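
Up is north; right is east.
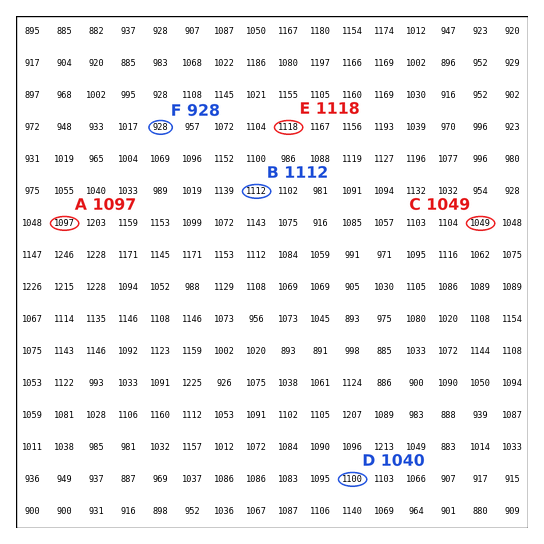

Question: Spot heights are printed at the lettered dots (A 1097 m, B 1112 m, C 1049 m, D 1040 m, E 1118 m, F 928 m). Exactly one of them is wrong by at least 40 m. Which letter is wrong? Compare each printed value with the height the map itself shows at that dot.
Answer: D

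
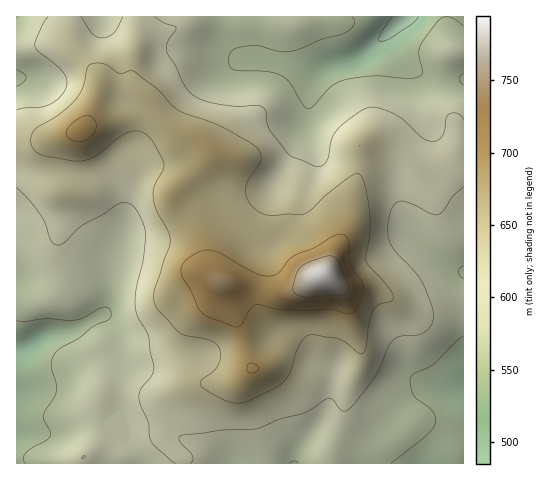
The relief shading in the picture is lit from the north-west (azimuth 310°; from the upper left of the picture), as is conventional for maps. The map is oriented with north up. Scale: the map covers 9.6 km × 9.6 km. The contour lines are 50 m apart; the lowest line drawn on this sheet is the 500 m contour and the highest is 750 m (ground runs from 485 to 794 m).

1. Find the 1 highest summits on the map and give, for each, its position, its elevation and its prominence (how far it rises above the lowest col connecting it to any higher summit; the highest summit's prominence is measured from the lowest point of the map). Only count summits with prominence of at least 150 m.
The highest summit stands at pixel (322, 276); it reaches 794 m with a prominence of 309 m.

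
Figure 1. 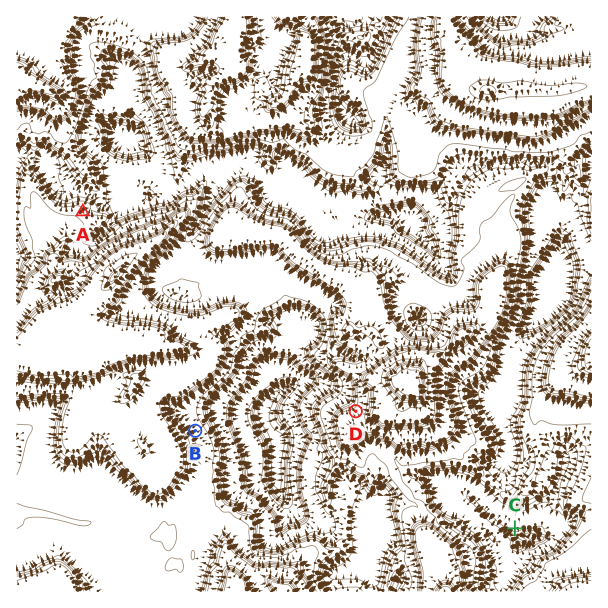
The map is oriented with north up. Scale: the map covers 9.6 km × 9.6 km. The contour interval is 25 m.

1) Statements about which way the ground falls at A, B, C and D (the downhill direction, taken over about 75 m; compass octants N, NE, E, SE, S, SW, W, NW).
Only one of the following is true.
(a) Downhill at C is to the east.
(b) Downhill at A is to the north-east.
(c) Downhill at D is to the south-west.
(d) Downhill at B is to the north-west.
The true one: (b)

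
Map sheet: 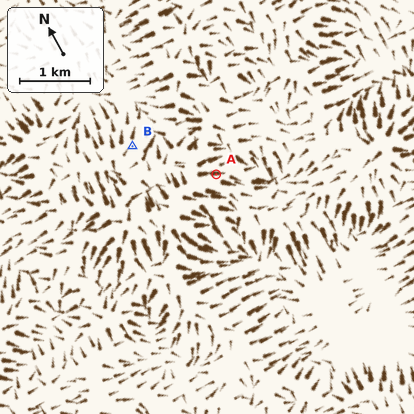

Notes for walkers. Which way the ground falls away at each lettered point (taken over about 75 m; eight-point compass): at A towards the SE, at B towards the NE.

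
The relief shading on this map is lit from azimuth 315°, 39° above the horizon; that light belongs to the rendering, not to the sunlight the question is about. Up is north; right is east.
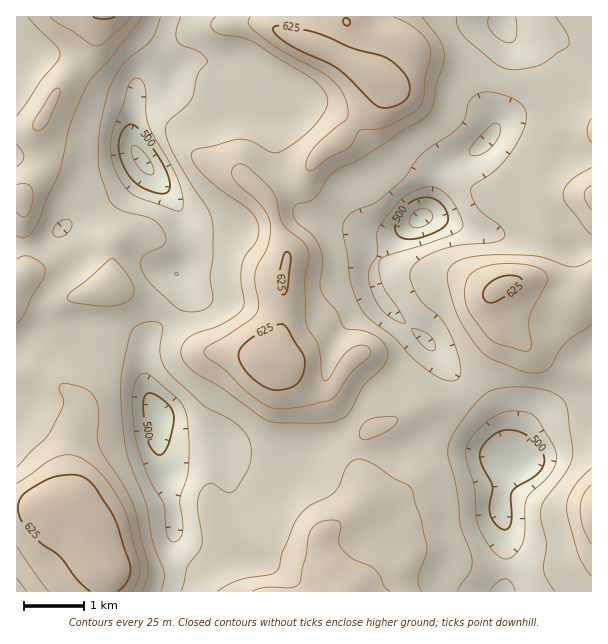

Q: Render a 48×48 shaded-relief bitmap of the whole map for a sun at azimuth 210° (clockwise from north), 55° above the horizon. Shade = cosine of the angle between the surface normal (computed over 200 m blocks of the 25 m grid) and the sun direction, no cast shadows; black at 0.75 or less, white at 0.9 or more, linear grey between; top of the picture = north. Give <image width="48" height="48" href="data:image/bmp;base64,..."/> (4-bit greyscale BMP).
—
<image width="48" height="48" href="data:image/bmp;base64,Qk32BAAAAAAAAHYAAAAoAAAAMAAAADAAAAABAAQAAAAAAIAEAAATCwAAEwsAABAAAAAAAAAAAAAAABEREQAiIiIAMzMzAERERABVVVUAZmZmAHd3dwCIiIgAmZmZAKqqqgC7u7sAzMzMAN3d3QDu7u4A////ALupqql1VWd2ZUISRndlRVVVVnd3iZiImrqZqphkNGd2ZUM0Z3dlRVVVZ3dmeIiIm7qqqYZSAkZ3dmZ3eHdVRVVmZ3ZVV3iIq6qqmHYwAjVnd3iHeIdlVWZmZmVDRniJq7qpmHUwAkaIh3d3eHdmZmZmVlQiRomJu6qZh2QgE1eZh3dnd2Vmd3ZmVVQjWJmau5mIdlMQE1iYdmZndlRWd3ZmZlQ0eZmJqnd2ZUIAI1iYZmd3ZlVWZmZmZlQ1eId4iERVRCEBEkeHZnd3dmZmZlVmVVQ1ZlRndkREMhACEliHZnd3d3d3ZUVVVVMkVERWZVVEMhEiE3iHZnd3d3d3ZUVVVUI0Vmd4dmVUQyNCFHiYd3h3d3d3ZmZmZlRWeJqph2ZlVFVCJXiYd4iIiIiHd3h3dmZ4iry6h3Z2ZmVCJXmYiZmqqqqYd3d4h3eJq7uph3d3ZmVCNoqpmqvMu7qYdmd4h3eJqqqYh4iIdmVCSLy6qs3cupmHdmZ3ZmeImqqYh4mIdlREa926vN3KqYd3d3ZmVWd4mqupiIiHZUVVjNy7vNyph2Z3d3ZlRGeJq7upiHdlVVZmm7u7u7qYdlVniHZTNHiau7qHd3ZmVmZniZqqmZh3ZUVmd1QyN5m8y6h3dnZmZndniIh2ZmZmUzRVQxETaavMuXZnd4d3d3d3iHZTNEVVUzVUIAA3q7zLl2VoiIeIiIiIiHZERERmVEVUIAN6u7y6h2Z4mXeImqqZh2VVZmeIZUREMkeqqru5h3eIiGd4iZmXZURXeJqodUREM3mpmqqYiHd3Z2d2ZndkMzR4iJqYZERURYmYmZh2Z2ZmVlVlVWZCNFeIiJmIZUVVRoiIiHZDMiM0RURFZnZUV4mYiId3dURVVnZVZVMgAAAjRWVFZ4dmeIiIh3Z4YyJFVmQhIiIREiRWZ4dWd3ZVZ2Znh3eIMANWZlMQASNFZnd3iZdnd2VFVURoiImnITVmd2QzRXiYiId3m4Znd2ZUMiWJmay3NXd3iHZ4mruYiHd5q2Vnd3ZCACeqq8ylWId3iIib3cqHd3eJqkVnd3UgAGrLvMpjaId3d3ibzKh3d3d4dzVmd2QAFb3LupY0aIiIiHeJmXZmd3d2VVZmZ2MBW+65h2Q1eIiZmId3d2VVZ3dmZYh2ZlIUrvyGVUNGZ3iZmIh3d3ZVZ3d3eKmHZlM438hlRDNFZlZ3iZmIiId3Z3d3iZmGZlRa3JZVVURVVlVmiqqZiHd4iHd3iHd2ZmVpuXZmZmZmZmZnmqqph3d4mYd3d3Z3ZmZol2Z3d3d3d3iJqpmXZmd5qYd3dnZmZmZnh3d3d3d3eJq7qYh1RWeJmHd3dnZlZndniIiHd3d3ir3cqHZURmd3d3d3dnZlZ4d4mIiHd3eJze7KdlVVVWd2VWZmZnd3eJiImImIiIm9/9uGVVVmVFZlRFZ2d4mqqqiIiIiZqqzv64ZVZmZkIkVDNXd3d5u7qqmId3iJqr3bhURnZVUxAkVDV4iHeKzLqqqXZneJmrunMzV3ZEMgE1VEaIiIiA=="/>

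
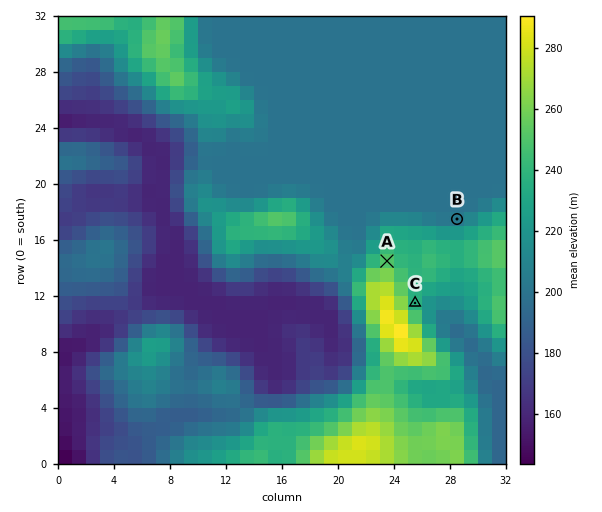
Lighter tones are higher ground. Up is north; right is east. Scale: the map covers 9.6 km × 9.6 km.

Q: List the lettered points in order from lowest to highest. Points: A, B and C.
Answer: B C A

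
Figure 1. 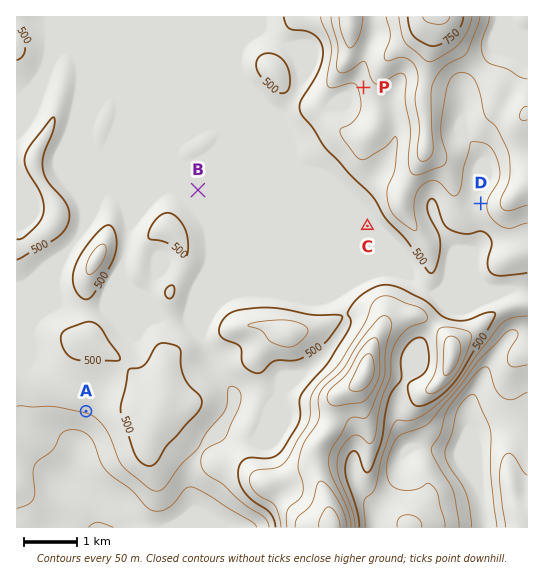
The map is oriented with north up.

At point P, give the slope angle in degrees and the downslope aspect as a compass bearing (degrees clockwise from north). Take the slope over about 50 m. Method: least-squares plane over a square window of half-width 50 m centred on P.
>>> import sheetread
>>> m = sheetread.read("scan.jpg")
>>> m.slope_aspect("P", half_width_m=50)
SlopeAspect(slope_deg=10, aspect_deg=253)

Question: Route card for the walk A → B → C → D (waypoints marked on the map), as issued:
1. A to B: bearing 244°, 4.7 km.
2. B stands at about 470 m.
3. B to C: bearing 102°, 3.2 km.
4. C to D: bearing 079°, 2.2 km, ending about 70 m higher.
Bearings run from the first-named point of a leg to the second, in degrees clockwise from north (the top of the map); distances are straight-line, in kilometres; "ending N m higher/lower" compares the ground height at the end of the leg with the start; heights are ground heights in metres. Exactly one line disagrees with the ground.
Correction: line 1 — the bearing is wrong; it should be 027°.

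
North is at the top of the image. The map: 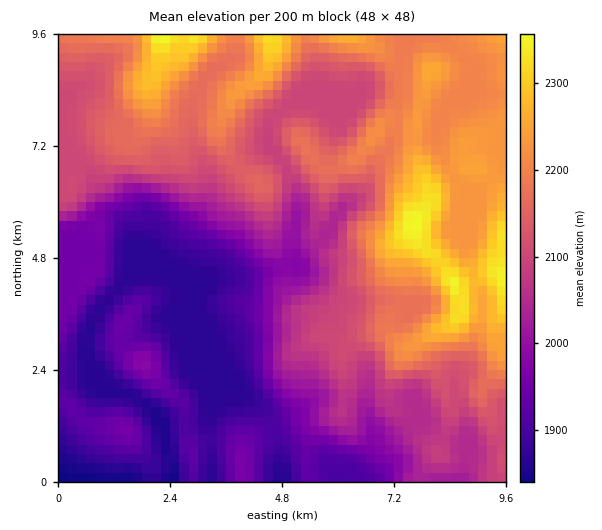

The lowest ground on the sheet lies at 1840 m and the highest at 2370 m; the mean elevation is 2080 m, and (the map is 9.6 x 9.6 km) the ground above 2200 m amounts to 21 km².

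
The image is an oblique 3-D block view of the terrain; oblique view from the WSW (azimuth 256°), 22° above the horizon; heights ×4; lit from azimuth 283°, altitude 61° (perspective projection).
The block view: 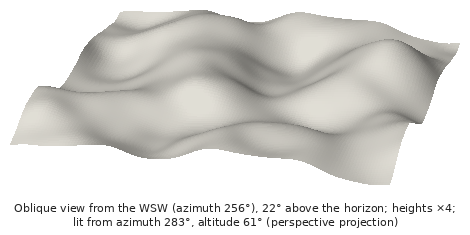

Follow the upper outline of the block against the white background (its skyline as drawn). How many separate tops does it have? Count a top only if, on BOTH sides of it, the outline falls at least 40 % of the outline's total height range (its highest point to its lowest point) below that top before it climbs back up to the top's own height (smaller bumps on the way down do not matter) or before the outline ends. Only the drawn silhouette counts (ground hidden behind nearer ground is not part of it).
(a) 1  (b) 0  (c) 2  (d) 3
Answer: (b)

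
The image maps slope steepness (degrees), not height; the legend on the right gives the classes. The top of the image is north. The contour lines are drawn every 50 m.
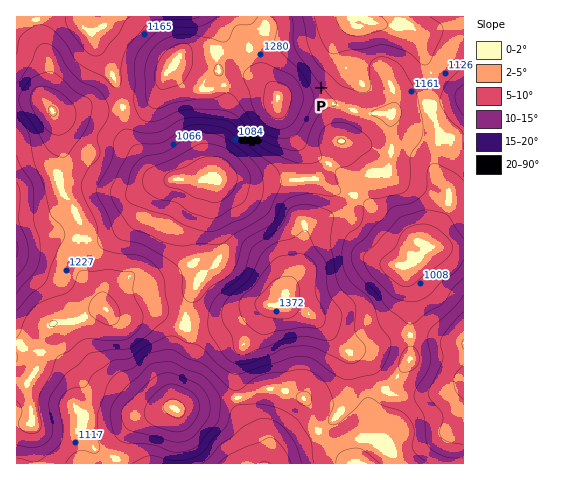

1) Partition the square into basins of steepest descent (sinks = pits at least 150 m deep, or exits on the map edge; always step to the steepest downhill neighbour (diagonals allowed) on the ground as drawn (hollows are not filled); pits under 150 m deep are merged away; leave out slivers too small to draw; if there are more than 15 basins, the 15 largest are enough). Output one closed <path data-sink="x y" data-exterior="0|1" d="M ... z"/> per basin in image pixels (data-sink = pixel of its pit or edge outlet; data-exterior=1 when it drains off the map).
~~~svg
<path data-sink="175 409" data-exterior="0" d="M286 305l-24 0-21 11-26 7-34 0-24-12-9 0-17 6-13 0-13-8-3 0-26 13-24 2-18 19-5 2-13 1 0 117 448 0-1-76-14 6-30 3-28-2-11-10-10-23-6-5-14-4-7-5-32-32z"/><path data-sink="204 180" data-exterior="0" d="M171 70l-6 4-8 21-7 5-38 9-28-1-13 4-18 0 6 18 5 28-5 15 0 10 21 40-1 32 3 18 18 24 6 12 12 8 13 0 17-6 9 0 24 12 34 0 26-7 21-11 16 0 6-5 5-15 11-19 5-38 7-6 32-11 6-5 9-21 9-10 3-3 17-1 4-18 0-38-3-2-28 0-41-13-42-2-5-9-9-8-13-3-10 1-30 11-17-2-8-3z"/><path data-sink="430 246" data-exterior="0" d="M463 99l-63 10-8 6 0 38-4 18-17 1-3 3-9 10-9 21-6 5-32 11-7 6-5 38-11 19-5 15-6 5 8 0 25 10 32 32 7 5 14 4 6 5 10 23 9 9 6 2 24 1 23-2 22-8z"/><path data-sink="17 249" data-exterior="1" d="M40 100l-24 1 1 244 12 0 5-2 20-20 22-1 19-11 11-3-25-38-2-15 1-32-21-40 0-10 5-11-5-32-7-20z"/>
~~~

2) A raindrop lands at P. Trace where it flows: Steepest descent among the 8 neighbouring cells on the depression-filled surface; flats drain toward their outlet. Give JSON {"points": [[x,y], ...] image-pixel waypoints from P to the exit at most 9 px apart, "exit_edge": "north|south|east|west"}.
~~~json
{"points": [[321, 88], [330, 78], [340, 69], [339, 60], [337, 50], [337, 41], [347, 32], [350, 22], [353, 17]], "exit_edge": "north"}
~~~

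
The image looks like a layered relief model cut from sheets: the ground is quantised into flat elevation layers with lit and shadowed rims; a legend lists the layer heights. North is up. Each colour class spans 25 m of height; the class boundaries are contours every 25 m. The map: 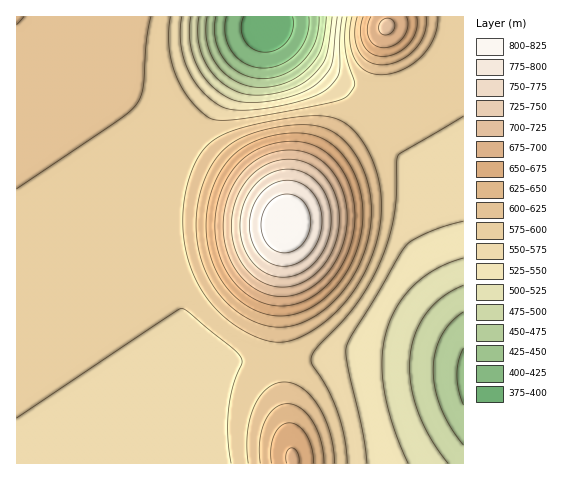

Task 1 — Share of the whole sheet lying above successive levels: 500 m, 92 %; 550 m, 82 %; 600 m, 31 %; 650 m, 13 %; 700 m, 7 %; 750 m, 4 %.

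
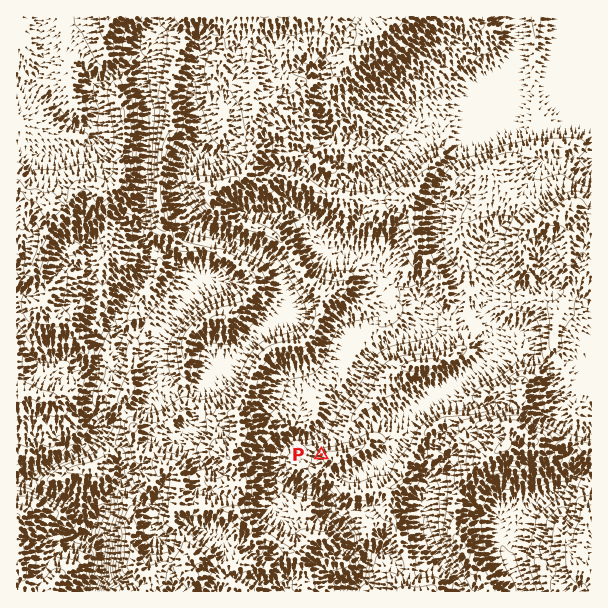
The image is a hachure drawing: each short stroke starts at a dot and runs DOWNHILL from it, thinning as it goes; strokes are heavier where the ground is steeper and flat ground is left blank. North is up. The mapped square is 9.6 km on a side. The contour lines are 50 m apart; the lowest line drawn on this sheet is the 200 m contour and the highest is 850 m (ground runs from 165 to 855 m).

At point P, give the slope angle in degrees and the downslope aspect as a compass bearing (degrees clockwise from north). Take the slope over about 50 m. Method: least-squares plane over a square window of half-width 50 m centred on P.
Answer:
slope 20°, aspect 293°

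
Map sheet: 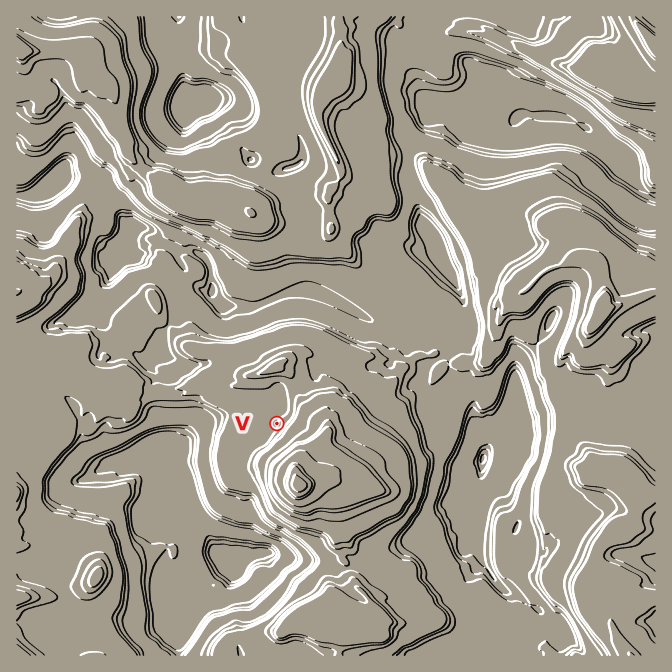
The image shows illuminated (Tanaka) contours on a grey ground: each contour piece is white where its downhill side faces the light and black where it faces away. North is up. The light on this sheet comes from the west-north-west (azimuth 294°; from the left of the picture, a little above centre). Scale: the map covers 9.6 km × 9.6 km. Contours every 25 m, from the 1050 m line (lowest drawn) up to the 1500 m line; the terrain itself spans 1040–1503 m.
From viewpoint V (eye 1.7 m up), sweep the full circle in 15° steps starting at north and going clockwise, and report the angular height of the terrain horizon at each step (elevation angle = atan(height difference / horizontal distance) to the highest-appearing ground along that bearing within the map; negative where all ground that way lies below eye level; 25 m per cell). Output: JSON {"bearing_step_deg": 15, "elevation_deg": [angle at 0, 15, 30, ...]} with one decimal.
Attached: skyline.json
{"bearing_step_deg": 15, "elevation_deg": [4.2, 2.5, 1.8, 4.6, 8.5, 11.2, 13.9, 16.2, 17.5, 17.0, 16.8, 15.6, 13.1, 8.7, 3.3, -0.0, -0.0, 1.0, -0.1, -0.0, 1.0, 0.1, 2.4, 4.0]}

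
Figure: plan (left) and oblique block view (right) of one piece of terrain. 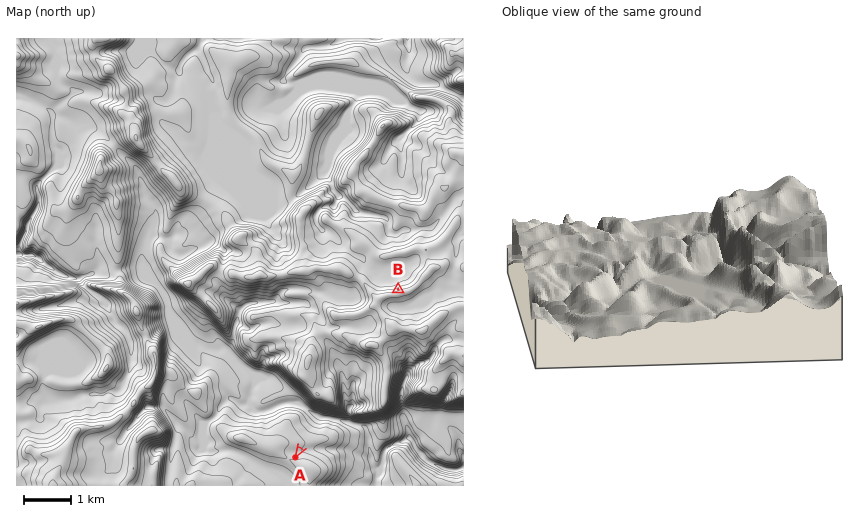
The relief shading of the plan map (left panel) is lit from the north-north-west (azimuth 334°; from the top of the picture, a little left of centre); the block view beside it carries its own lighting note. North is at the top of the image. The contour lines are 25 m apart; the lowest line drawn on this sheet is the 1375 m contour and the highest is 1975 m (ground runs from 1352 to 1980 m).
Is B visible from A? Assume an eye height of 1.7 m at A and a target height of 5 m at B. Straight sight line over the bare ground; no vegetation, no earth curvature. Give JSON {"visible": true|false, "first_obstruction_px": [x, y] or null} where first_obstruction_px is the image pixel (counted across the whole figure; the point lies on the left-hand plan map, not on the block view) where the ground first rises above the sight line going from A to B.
{"visible": false, "first_obstruction_px": [326, 407]}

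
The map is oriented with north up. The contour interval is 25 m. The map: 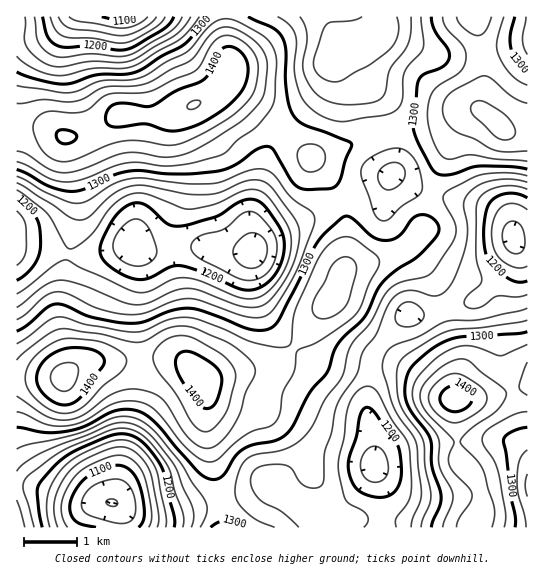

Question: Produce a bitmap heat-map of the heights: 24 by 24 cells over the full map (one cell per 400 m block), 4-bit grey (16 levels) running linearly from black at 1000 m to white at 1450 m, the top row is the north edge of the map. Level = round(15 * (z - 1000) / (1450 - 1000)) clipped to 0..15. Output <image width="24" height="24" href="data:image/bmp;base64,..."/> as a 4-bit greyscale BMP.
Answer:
<image width="24" height="24" href="data:image/bmp;base64,Qk2WAQAAAAAAAHYAAAAoAAAAGAAAABgAAAABAAQAAAAAACABAAATCwAAEwsAABAAAAAAAAAAAAAAABEREQAiIiIAMzMzAERERABVVVUAZmZmAHd3dwCIiIgAmZmZAKqqqgC7u7sAzMzMAN3d3QDu7u4A////AIZDI1eaqZiId4q8unZCI1eZmIiHd4m8uYdTM2iqmIiHZoq8uZh1VXm7qZmHZorLuaqpd5vMu6mXZ4vLqrzcqrzdy7qYeKzdy87tzM3ty7qYeLzdzM7u3M3ty7upiavMu73dzM3cu7upiJq7u6u7qry7qqu7mIiZmZqpmJmpiKvMqIiHiHiIh3iHZorMupmId2eHZmZmVXq8uqmYZmeHZWZmVXmrqqqYZWeIdmd2ZnmqqaqYZXmZh4iId5qqmZmYdqu7qaqqmauqmJqpmczcy8y7qqu6mZq7u83d3d3cuqqqqqvM3MzN3d7ty6qZmavM3Lu7zN3u3KmIiavMy6mZmrze7Kh3iJq7uod3d4q93Kh3d5qruoZVRGiruqiHd4q8ug=="/>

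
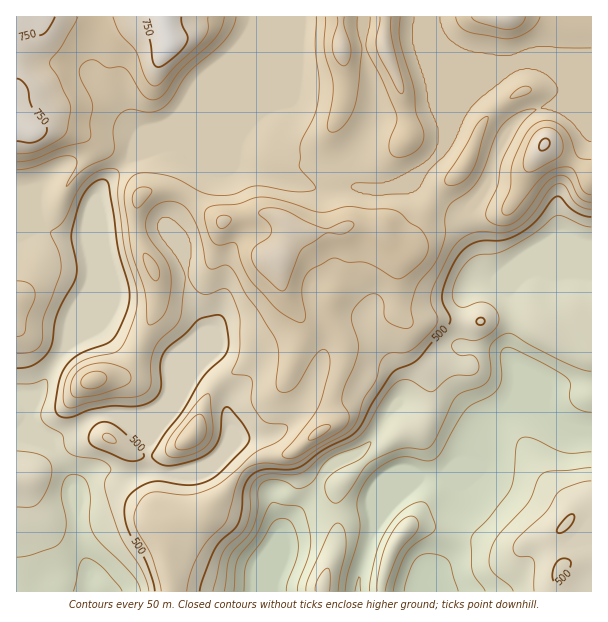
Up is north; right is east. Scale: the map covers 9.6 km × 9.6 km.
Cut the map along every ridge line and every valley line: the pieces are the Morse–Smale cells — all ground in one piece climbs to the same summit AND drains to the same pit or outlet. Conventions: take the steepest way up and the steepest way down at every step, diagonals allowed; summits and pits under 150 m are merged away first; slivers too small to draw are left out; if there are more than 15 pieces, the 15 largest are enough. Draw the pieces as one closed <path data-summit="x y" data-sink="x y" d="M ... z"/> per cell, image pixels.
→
<path data-summit="545 144" data-sink="273 591" d="M591 16l-334 0-3 11-13 21-53 53-4 9-14 14-11 6-32 32 12 21 2 11 17-6 18 2 15 8 31 24 39-10 18 5 11 11-4 15-8 14 2 22 8 21 8 8 9 2 25-11-4 10 2 9 16 27 0 15-12 35-1 30-43 29-28 3-18 11 30 27 2 14 8 23 4-7 26-27 14-28 9-7 19-7 9-6 10-10 15-26 10-11 7 0 33 9 20 9 14 11 4 9-1 20-4 3-24 11 12-1 18-8 4-4 3-13 0-24-18-26-8-19 0-14 5-18-1-36 1-15 5-9 11-6 18 0 10-5 14 0 13-6 9 0 12 5 12-4 25 1z"/><path data-summit="545 144" data-sink="87 591" d="M126 163l-23 22-6 10-9 30 0 20 4 15 0 24-24 60-36 57-2 9 0 13 2 6 16 16 3-5 21-8 24-17 14-1 9 2 22 0 11-2 14-12 4-12 18-17 9-5 26 24 5 10 0 15 4 17-9 18 1 2 3 0 16 14 17-11 22-1 15-6 15-14 18-10 2-4 0-27 12-35 0-15-16-27-2-9 3-11-11 8-19 4-11-10-5-9-5-21 0-13 8-14 4-15-11-11-15-5-42 10-31-24-15-8-18-2-17 6-2-11z"/><path data-summit="164 17" data-sink="87 591" d="M59 127l-11 0-12 5-20-3 0 462 155 1 1-8-10-51 6-7 9-4 17-2 7-3 9-11 13-12 19-26-9-10-10-5 9-19-4-17 0-15-5-10-26-24-9 5-18 17-4 12-14 12-11 2-22 0-9-2-14 1-24 17-21 8-3 5-16-16-2-6 0-13 2-9 36-57 24-60 0-24-4-15 0-20 9-30 6-10 23-21-9-8-19-10-15-12z"/><path data-summit="560 570" data-sink="273 591" d="M516 406l-9 2-15 14-6 13-2 18-4 11-25 11-35 1-36 36-10 13-7 23-9 33 1 11 233-1 0-159-23-4-15-8-9-10z"/><path data-summit="164 17" data-sink="273 591" d="M405 403l-7 0-6 5-19 32-10 10-9 6-19 7-9 7-14 28-26 27-4 7-8-23-2-14-30-26-19 25-13 12-9 11-7 3-17 2-9 4-6 7 0 4 4 11 6 43 185 1 1-11 9-33 7-23 10-13 36-36 17 0 13-2 21-10 5-8-1-19-13-13-24-12z"/><path data-summit="164 17" data-sink="273 591" d="M255 16l-238 0-1 112 13 4 7 0 12-5 18 1 17 6 15 12 15 6 13 11 33-33 11-6 14-14 4-9 53-53 13-21z"/><path data-summit="164 17" data-sink="273 591" d="M543 271l-9 0-13 6-14 0-10 5-18 0-8 2-8 13 0 51-3 8-2 24 8 19 18 26 1 17 7-20 18-16 30 3 29 19 13 4 10-1 0-156-25-3-12 4z"/>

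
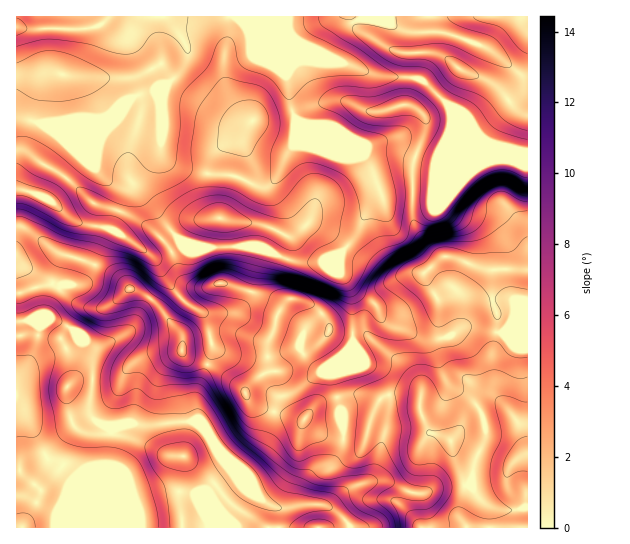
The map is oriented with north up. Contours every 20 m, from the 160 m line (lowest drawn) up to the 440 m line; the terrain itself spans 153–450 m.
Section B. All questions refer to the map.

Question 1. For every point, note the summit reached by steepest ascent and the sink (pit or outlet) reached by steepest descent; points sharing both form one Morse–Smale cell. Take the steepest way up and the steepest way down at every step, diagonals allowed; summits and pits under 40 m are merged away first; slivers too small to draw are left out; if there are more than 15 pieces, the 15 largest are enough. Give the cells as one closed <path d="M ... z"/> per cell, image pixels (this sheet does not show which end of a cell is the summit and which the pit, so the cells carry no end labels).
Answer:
<path d="M235 16l-218 0-1 210 9 2 29 23 13 4-6 3-8 23 0 2 6 5 2-3 5-1 15 0 6-5 8-13 15-37 24 14 22 18 19 30 14 14 10 6 6 6 7 26 0 10-4 12 10 4 23 18 7 12 7 6 44 15 6-1 4 6 14 10 23 4 19 0 10-30 7-12 15-4 22 4 1 14 8 19 3 3 8 2 12 6 5 22 9 20 0 8-5 16 0 11 5 8 2 2 60 0 1-375-10-1-32-9-67-64-40-3-13-4-17-8-18-4-84-35z"/><path d="M22 227l-6 0 1 301 314 0 15-7 15-17 8-4 24 0 5 3 23 25 46-1-7-9 0-11 5-16 0-8-9-20-5-22-12-6-8-2-3-3-8-19 0-13-3-2-20-3-15 4-7 12-10 30-32-2-15-5-11-8-2-5-6 1-44-15-7-6-7-12-23-18-11-4-11 29 1 25-3 2-28 2-11 2-30-1-14 7-17-11-5-9 3-20-1-42-22-22-16-8-18 0 12-5 12-25-6-6 6-20 3-6 5-2-13-4z"/><path d="M165 87l-32 10-11 14-19 8-60 4 51 44 11 12 10 6 20 4 46 52 21 7 53-1 38 14 32 0 14-6 8-8 12-16 6-17 16-16 0-5-6-18-13-20-40-16-15-14-10-5-4 26-6 8-8 20-12 13-9 0-28-12-33-3-27-9-9-12 0-16 3-9-1-32z"/><path d="M527 16l-291 1 11 8 84 35 18 4 17 8 13 4 40 3 67 64 32 9 9 0z"/><path d="M59 288l-7 11-5 15-12 5 18 0 16 8 22 22 1 42-3 20 5 9 17 11 14-7 30 1 11-2 28-2 3-2-1-25 12-29-15-5-10-7-2-19-28-34-19-11-5 0-14 12-12 7-14 0-15-7z"/><path d="M111 229l-7 12-9 25-8 13-12 6-14 0-1 4 14 12 15 7 14 0 12-7 14-12 5 0 13 7 13 11 21 27 2 19 10 7 14 4 5-11 0-10-7-26-6-6-10-6-14-14-19-30-7-8z"/><path d="M393 500l-28 1-19 20-14 6 87 1 1-2-5-7-17-16z"/>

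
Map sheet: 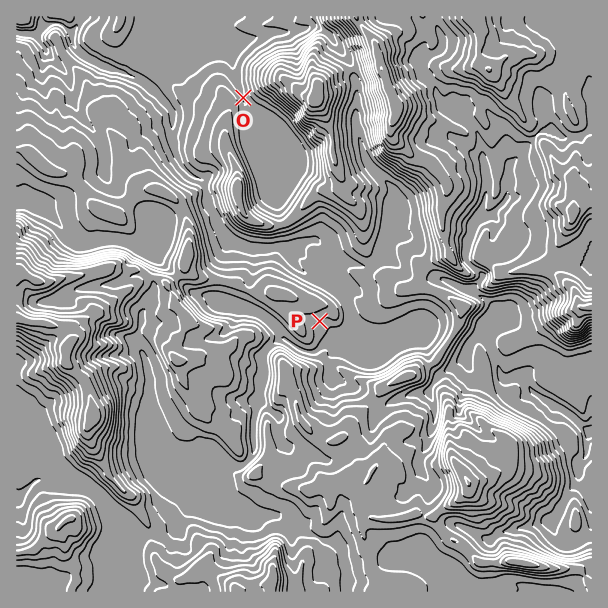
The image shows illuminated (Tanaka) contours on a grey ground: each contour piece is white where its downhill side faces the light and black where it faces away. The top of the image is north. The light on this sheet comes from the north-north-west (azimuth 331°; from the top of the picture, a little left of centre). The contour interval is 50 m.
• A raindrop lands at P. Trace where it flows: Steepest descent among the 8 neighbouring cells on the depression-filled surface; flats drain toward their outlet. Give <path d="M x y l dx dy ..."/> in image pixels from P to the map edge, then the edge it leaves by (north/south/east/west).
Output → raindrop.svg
<path d="M320 321l12 12 7 0 9-9 0-9-1-1 0-6-5-9-10-11-30-16-12-12 0-3-2 0-9-9-9 0-1 1-6 0-2-1-16 0-3-2-20-19-4-11-6-6-2-3 0-3-1-1 0-8-3-3-2-10-7-5-3 0-5-4-1 0-5-5 0-1-4-6 0-3-3-5-2-9-1-1 0-30-2-3-6-6 0-2-16-16-2 0-4-5-9-4-3 0-8-5-3 0-1-1-9-2-5-3-3 0-21-12-6-6-1-3 0-9-11-10-3-2-6-1-1 1-8 2-7 7-21 0"/>
exit: west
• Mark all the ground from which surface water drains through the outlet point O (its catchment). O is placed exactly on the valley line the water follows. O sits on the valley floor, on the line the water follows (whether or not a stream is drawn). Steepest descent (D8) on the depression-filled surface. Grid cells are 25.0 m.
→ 3.337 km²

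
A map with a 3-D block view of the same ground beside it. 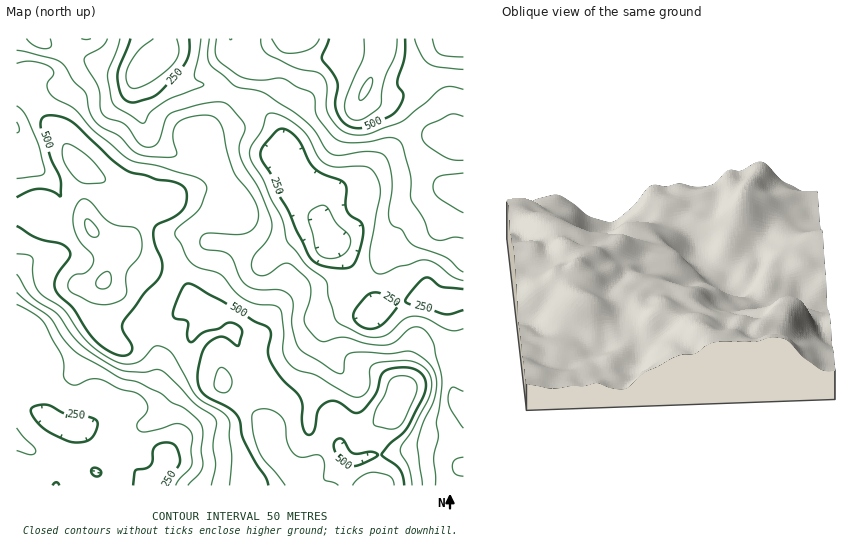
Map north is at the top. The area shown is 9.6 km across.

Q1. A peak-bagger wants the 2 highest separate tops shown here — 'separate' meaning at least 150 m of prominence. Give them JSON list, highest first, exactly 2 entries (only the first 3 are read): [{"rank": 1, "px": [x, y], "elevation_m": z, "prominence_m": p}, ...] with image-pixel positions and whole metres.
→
[{"rank": 1, "px": [104, 281], "elevation_m": 614, "prominence_m": 456}, {"rank": 2, "px": [367, 88], "elevation_m": 606, "prominence_m": 271}]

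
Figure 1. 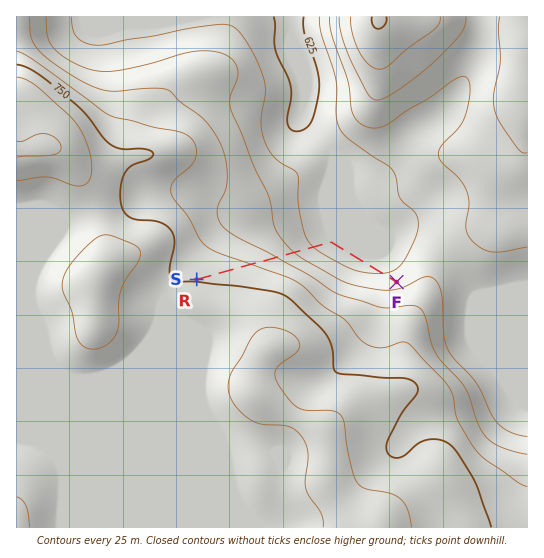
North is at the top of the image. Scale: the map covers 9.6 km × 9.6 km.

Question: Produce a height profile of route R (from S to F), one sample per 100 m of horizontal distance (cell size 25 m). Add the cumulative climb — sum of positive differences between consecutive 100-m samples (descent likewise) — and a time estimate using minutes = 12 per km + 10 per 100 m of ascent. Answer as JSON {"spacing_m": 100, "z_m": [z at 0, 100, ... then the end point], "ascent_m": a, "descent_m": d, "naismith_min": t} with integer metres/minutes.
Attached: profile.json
{"spacing_m": 100, "z_m": [749, 748, 747, 746, 745, 743, 741, 738, 735, 731, 728, 723, 719, 714, 709, 703, 697, 690, 682, 674, 667, 660, 654, 649, 644, 641, 639, 639, 639, 639, 639, 639, 639, 640, 641, 643, 645, 648, 652, 656, 661, 665], "ascent_m": 26, "descent_m": 110, "naismith_min": 51}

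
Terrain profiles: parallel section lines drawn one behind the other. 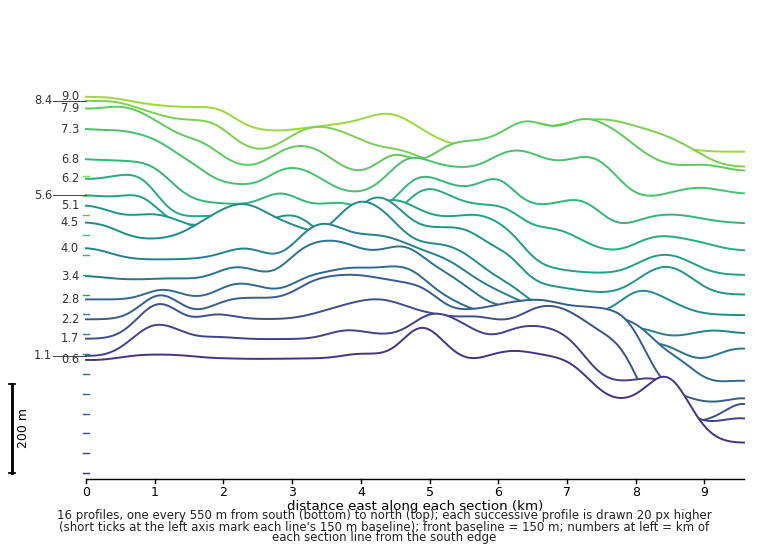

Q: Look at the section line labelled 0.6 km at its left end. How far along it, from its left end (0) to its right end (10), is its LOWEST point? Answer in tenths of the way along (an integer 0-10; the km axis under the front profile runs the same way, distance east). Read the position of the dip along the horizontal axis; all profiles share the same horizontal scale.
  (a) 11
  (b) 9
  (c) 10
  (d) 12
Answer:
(c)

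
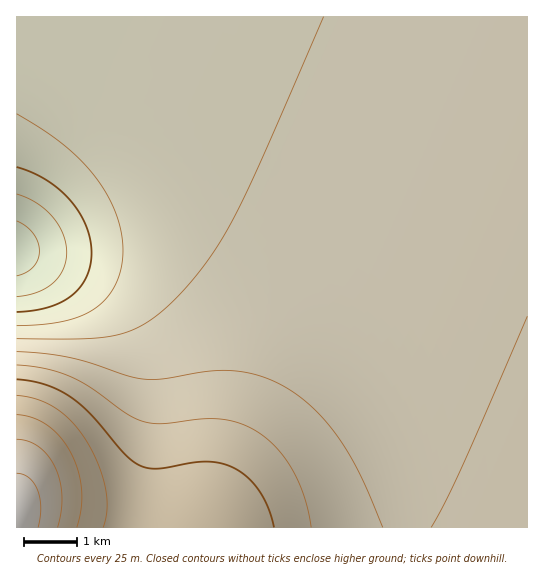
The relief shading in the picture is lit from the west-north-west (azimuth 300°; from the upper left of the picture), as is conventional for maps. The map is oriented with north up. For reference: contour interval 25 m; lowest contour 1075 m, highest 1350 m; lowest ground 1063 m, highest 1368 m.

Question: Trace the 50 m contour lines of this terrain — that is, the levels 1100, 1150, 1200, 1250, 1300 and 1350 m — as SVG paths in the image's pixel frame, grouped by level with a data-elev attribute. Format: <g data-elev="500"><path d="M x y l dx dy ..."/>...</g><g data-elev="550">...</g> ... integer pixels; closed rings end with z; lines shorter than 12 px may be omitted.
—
<g data-elev="1100"><path d="M17 194l20 9 15 14 11 17 4 19-4 17-10 13-16 9-20 5"/></g><g data-elev="1150"><path d="M17 114l25 15 20 15 17 15 15 16 13 19 9 19 5 18 2 19-2 17-5 16-8 14-13 11-14 8-18 5-21 3-25 2"/></g><g data-elev="1200"><path d="M383 527l-25-56-22-37-13-16-15-15-15-11-16-9-24-9-26-4-22 2-43 7-19 0-16-3-56-18-25-4-29-2"/><path d="M527 316l-65 151-17 36-14 24"/></g><g data-elev="1250"><path d="M274 527l-5-18-9-16-10-14-13-10-14-5-14-2-16 1-34 6-9-1-8-2-8-4-8-7-34-40-21-17-12-8-13-5-29-6"/></g><g data-elev="1300"><path d="M77 527l4-18 1-19-4-19-7-18-11-16-13-12-14-7-16-3"/></g><g data-elev="1350"><path d="M38 527l3-20-3-17-4-7-5-5-6-3-6-2"/></g>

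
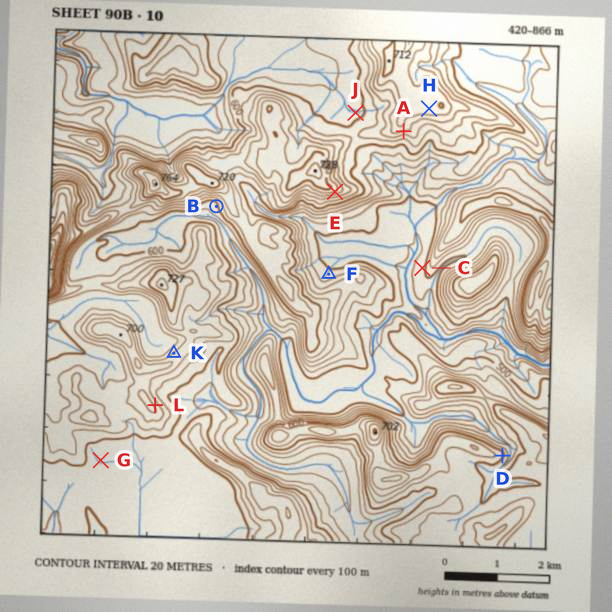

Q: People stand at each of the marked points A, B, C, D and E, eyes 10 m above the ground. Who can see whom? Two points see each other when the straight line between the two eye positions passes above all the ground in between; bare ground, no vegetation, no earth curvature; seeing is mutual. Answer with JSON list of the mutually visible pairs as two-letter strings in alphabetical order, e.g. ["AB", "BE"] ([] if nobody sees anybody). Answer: ["AC", "AD", "AE", "CE", "DE"]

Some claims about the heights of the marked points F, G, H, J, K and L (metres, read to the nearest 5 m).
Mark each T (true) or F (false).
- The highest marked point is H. T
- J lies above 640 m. F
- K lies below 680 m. T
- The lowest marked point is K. F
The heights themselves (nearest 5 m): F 505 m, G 590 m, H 690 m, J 595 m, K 640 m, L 655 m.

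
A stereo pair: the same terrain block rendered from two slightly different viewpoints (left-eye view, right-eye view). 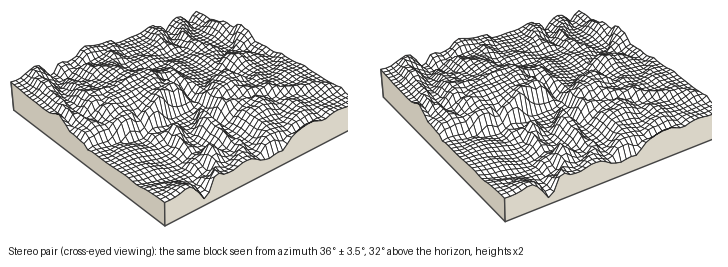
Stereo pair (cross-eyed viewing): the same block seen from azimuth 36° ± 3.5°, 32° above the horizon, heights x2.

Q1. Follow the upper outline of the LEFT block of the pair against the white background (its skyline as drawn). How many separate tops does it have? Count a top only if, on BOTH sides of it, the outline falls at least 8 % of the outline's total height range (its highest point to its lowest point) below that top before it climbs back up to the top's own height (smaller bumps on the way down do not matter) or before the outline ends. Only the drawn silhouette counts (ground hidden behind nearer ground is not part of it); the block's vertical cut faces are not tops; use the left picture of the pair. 2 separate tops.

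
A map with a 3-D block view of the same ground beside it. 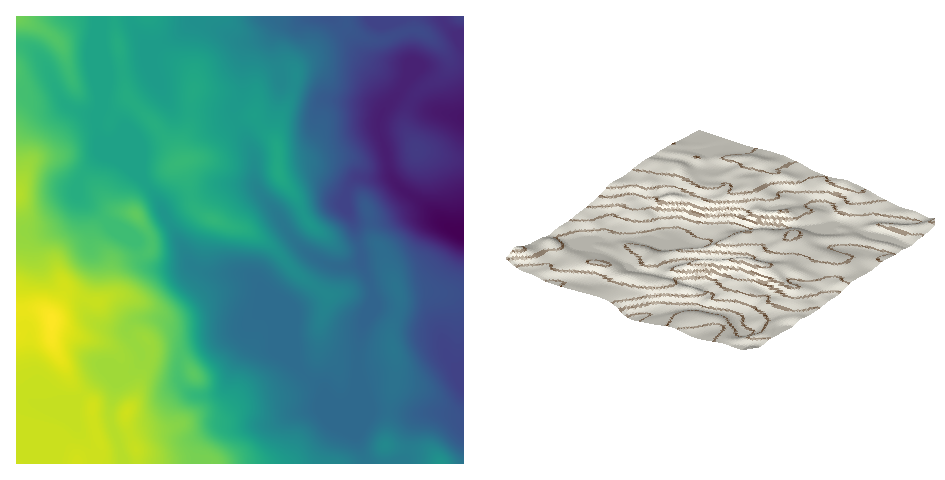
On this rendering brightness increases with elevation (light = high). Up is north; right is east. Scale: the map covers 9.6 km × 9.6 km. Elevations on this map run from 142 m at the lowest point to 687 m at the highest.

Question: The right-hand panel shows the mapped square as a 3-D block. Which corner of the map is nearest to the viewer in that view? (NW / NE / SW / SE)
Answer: NE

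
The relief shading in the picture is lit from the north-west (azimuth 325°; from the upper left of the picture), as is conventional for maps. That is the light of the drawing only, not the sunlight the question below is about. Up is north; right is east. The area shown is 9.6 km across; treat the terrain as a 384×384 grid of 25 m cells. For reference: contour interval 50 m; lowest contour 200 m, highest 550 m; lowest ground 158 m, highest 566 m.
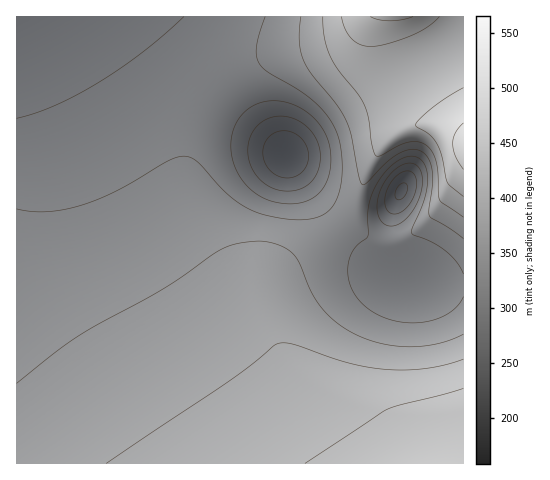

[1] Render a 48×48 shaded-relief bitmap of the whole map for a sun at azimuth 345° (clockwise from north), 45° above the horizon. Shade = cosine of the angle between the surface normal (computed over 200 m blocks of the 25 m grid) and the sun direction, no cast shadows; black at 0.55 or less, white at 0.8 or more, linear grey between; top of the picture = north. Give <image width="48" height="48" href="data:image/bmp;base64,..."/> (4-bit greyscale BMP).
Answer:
<image width="48" height="48" href="data:image/bmp;base64,Qk32BAAAAAAAAHYAAAAoAAAAMAAAADAAAAABAAQAAAAAAIAEAAATCwAAEwsAABAAAAAAAAAAAAAAABEREQAiIiIAMzMzAERERABVVVUAZmZmAHd3dwCIiIgAmZmZAKqqqgC7u7sAzMzMAN3d3QDu7u4A////AKqqqqqqqqqqqqqqqqqqqqqqqqq7u7u7u6qqqqqqqqqqqqqqqqqqqqqqqqqru7u7u6qqqqqqqqqqqqqqqqqqqqqqqqqqqru7uqqqqqqqqqqqqqqqqqqqqqqqqqqqqqqqqqqqqqqqqqqqqqqqqqqqqqqqqqqqqqqqqqqqqqqqqqqqqqqqqqqqqqqqqqqqu7u7uqqqqqqqqqqqqqqqqqqqqqqqqqu7u7u7u6qqqqqqqqqqqqqqqqqqqqqqq7u8zMzMzKqqqqqqqqqqqqqqqqqqqqqru7zMzM3dzKqqqqqqqqqqqqqqqqqqqqq7u8zM3d3d3aqqqqqqqqqqqqqqqqqqqqu7vMzd3d3d3aqqqqqqqqqqqqqqqqqqqru7zMzd3d7u7aqqqqqqqqqqqqqqqqqqqru7zMzd3d7u7aqqqqqqqqqqqqqqqqqqq7u7zMzd3d3e3aqqqqqqqqqqqqqqqqqqqru7vMzN3d3d3aqqqqqqqqqqqqqqqqqqqru7u8zMzN3d3aqqqqqqqqqqqqqqqqqqqqqru7u8zMzMzKqqqqqqqqqqqqqqqqqqqqqqqru7u7vMy6qqqqqqqqqqqqqqqqqqqqqqqqqqqru7u6qqqqqqqqqqqqqqqqqqqqqpmZmaqqqqqqqqqqqqqqqqqqqqqqqqqqmZmZmZmZmZmaqqqqqqqqqqqqqqqquqqqqZmYiIiIiIiKqqqqqqqqqqqqqqq7u7uqqZmIiId3d3d6qqqqqqqqqqqqqqu7u7u7qpmIiJmHdmZqqqqqqqqqqqqqqru7zMzMu6mIis24ZmZqqqqqqqqqqqqqq7u8zd3dzLqYit/9llVaqqqqqqqqqqqqq7vM3u7u7cqYeM//2FVaqqqqqqqqqqqqq7vM3v///suoVZ7/+2Vaqqqqqqqqqqqqq7vM3v///tyoQTnv/IZqqqqqqqqqqqqqqru83v///ty5QAKc3Kdqqqqqqqqqqqqqqqu7ze///ty5YAAXmqh6qqqqqqqqqqqqqqqqu83u7cupcQABWJiKqqqqqqqqqqqqqqmZmavMzLuplQAAFYmaqqqqqqqqqqqqqpmId4iZmqqpmDAABHmqqqqqqqqqqqqqqZh2ZVZneImZqoMABIqqqqqqqqqqqqqqqZh2VEREVniZqqlkV6u6qqqqqqqqqqqqqZh1QzMzRWeJqqupmrzKqqqqqqqqqqqqqZh2QzIzRWeJmqu7vMzKqqqqqqqqqqqqqZh2VDM0RWeImaq7vMzKqqqqqqqqqqqqqpmHZVRFVneImaqru8zKqqqqqqqqqqqqqpmIdmZmZ3iImZqqu7zKqqqqqqqqqqqqqqmZiHd3eIiIiJmaq7vKqqqqqqqqqqqqqqqZmYiIiIiIiIiZqqu6qqqqqqqqqqqqqqqqmZmZmZiId3iImaq6qqqqqqqqqqqqqqqqqqqqmZiHd3d3iJqqqqqqqqqqqqqqqqqqqqqqqpmHdmVWZ4maqqqqqqqqqqqqqqqqqqqqqqmHdlREVniaqqqqqqqqqqqqqqqqqru7qqmYdlQzRWeA=="/>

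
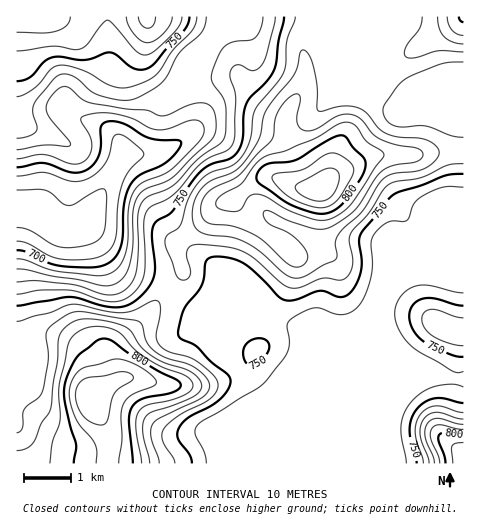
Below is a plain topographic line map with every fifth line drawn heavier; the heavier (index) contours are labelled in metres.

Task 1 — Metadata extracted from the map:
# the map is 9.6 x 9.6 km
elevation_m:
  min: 675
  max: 830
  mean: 750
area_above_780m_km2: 15.7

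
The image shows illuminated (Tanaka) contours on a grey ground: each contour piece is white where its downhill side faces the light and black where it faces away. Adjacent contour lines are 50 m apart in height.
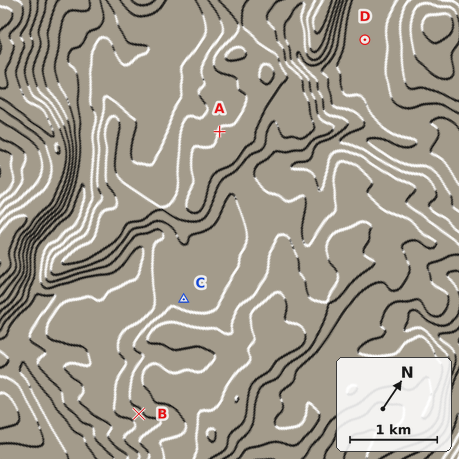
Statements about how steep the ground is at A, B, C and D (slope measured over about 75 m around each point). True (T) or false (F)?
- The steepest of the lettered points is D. F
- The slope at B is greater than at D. T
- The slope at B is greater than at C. T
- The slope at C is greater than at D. T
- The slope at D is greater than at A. F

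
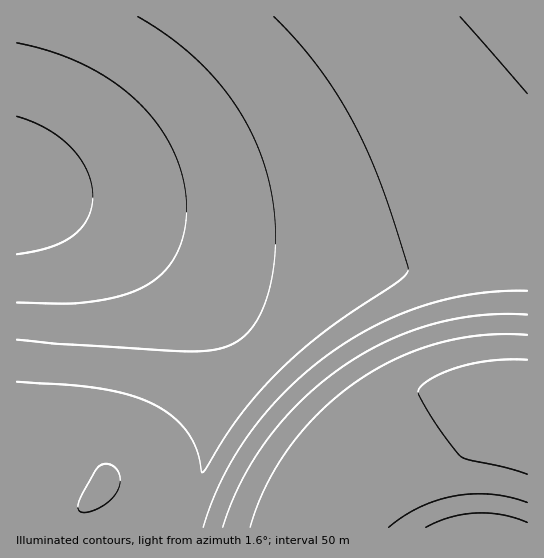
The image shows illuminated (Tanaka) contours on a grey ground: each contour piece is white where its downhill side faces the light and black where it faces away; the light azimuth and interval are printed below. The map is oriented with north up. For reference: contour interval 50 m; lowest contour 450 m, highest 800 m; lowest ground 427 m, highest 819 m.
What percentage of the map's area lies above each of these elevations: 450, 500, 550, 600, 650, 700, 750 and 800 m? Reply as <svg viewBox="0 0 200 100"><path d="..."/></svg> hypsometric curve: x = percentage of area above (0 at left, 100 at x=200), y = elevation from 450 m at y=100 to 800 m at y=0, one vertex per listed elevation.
<svg viewBox="0 0 200 100"><path d="M194 100l-21-14-31-15-40-14-56-14-10-14-8-15-21-14"/></svg>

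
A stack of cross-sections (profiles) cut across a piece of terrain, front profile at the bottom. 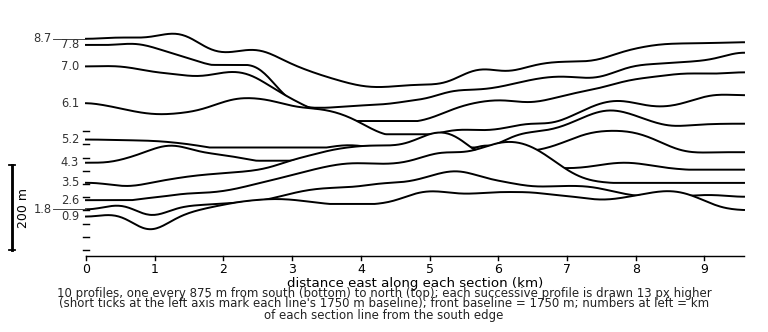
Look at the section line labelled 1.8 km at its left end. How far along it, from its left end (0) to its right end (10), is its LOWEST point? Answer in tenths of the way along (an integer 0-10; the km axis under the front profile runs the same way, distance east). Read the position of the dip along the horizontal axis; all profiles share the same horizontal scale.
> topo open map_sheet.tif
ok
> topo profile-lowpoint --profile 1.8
1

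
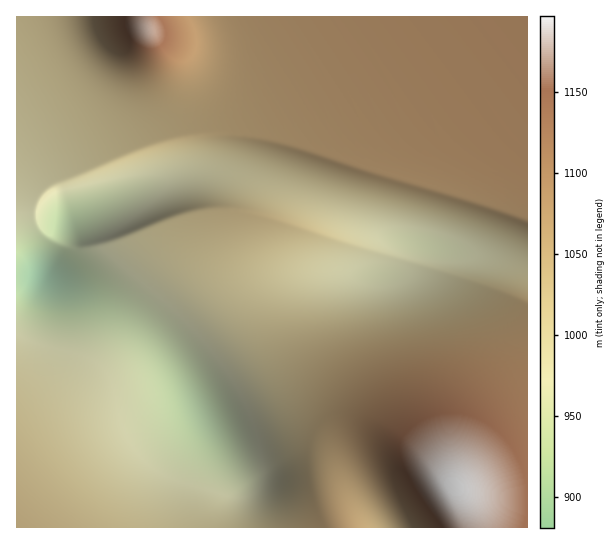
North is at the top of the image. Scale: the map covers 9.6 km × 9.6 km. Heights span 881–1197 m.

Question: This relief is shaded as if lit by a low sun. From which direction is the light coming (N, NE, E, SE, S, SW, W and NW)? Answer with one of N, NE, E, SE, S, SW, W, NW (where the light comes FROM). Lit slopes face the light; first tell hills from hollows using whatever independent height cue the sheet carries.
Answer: E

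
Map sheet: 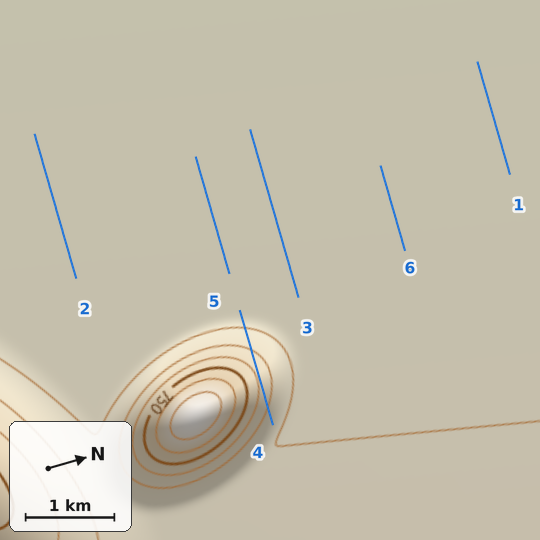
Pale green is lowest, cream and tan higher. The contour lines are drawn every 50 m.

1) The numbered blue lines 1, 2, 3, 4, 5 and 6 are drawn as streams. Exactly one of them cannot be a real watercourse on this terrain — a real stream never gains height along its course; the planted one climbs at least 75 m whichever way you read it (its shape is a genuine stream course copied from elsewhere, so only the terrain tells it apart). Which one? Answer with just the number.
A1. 4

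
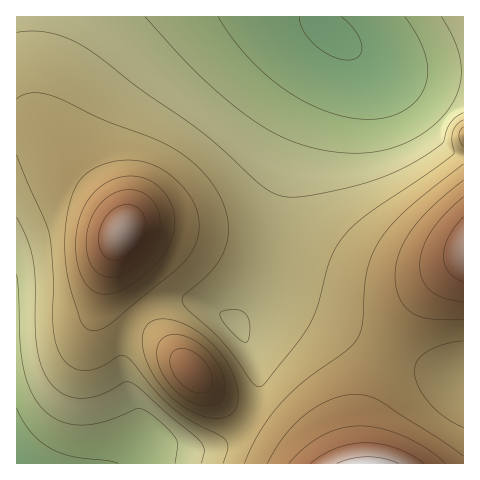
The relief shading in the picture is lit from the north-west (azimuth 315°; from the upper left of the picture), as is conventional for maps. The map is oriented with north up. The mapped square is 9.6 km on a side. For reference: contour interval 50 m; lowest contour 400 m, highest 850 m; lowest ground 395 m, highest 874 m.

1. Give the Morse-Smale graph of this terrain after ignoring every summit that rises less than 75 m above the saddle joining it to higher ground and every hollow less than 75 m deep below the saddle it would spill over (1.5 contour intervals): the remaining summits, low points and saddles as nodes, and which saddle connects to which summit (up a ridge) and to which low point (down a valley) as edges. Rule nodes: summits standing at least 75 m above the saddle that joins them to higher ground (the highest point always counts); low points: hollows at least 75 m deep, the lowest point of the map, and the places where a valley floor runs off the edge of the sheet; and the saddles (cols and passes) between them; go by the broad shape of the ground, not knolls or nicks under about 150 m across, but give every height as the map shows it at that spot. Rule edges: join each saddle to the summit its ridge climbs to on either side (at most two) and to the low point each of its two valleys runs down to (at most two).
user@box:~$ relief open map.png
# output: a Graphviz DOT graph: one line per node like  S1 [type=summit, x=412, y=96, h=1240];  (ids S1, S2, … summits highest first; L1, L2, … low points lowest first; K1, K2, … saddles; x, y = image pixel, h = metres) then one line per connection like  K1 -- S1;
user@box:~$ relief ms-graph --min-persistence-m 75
graph terrain {
  S1 [type=summit, x=368, y=463, h=874];
  S2 [type=summit, x=122, y=231, h=842];
  S3 [type=summit, x=463, y=250, h=836];
  S4 [type=summit, x=190, y=371, h=790];
  L1 [type=low, x=332, y=33, h=395];
  L2 [type=low, x=17, y=463, h=400];
  K1 [type=saddle, x=386, y=351, h=664];
  K2 [type=saddle, x=139, y=314, h=640];
  K3 [type=saddle, x=248, y=420, h=629];
  K4 [type=saddle, x=272, y=251, h=568];
  K1 -- S1;
  K1 -- S3;
  K1 -- L1;
  K2 -- S2;
  K2 -- S4;
  K2 -- L1;
  K2 -- L2;
  K3 -- S1;
  K3 -- S4;
  K3 -- L1;
  K3 -- L2;
  K4 -- S2;
  K4 -- S3;
  K4 -- L1;
}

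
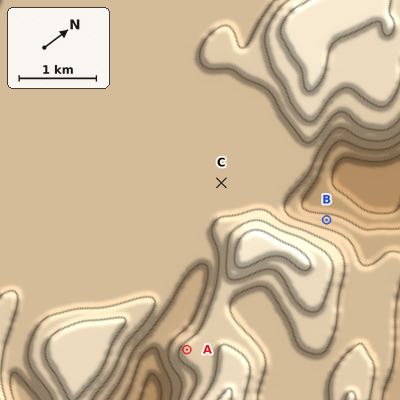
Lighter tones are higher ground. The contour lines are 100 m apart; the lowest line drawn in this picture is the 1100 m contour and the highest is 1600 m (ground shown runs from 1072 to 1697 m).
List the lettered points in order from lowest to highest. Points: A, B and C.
B C A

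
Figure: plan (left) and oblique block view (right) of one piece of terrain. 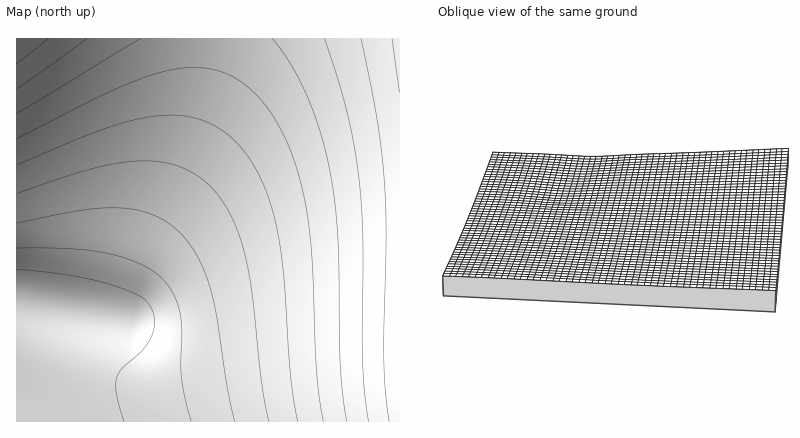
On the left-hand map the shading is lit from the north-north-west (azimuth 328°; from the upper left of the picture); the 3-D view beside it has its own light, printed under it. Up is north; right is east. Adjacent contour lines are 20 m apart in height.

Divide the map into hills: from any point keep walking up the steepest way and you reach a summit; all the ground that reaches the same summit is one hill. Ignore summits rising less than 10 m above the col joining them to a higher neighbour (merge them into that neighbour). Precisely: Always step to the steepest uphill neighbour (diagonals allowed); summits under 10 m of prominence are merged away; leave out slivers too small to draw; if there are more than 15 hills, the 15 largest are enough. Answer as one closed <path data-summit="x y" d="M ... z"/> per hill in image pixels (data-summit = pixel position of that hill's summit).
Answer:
<path data-summit="400 38" d="M400 38l-193 0-4 46-13 54-17 48-34 70-21 52-8 7-10 2-76-12-8 1 0 116 384 0z"/><path data-summit="16 38" d="M206 38l-190 0 0 267 84 12 10-2 8-7 21-52 34-70 17-48 14-60z"/>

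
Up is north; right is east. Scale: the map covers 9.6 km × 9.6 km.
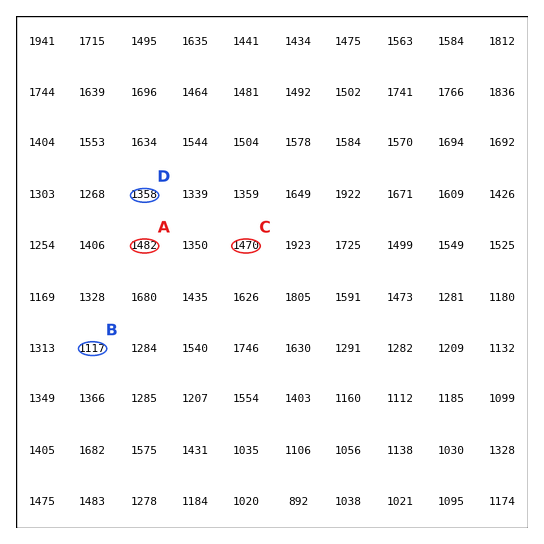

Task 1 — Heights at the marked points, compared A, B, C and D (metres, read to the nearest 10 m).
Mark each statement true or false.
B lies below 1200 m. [true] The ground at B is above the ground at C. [false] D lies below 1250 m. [false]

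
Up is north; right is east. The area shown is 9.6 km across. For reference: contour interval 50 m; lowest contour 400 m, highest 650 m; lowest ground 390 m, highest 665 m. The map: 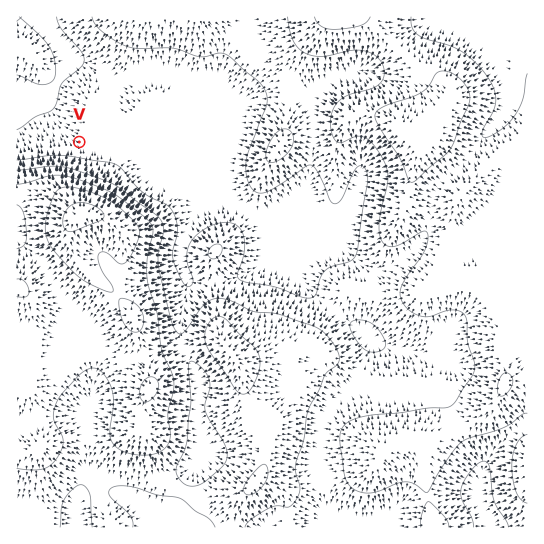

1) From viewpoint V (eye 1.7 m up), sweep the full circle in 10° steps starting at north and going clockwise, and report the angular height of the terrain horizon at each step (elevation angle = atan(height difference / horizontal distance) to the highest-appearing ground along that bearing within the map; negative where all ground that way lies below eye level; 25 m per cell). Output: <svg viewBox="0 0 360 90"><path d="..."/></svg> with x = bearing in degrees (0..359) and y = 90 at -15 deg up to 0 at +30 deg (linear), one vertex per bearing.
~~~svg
<svg viewBox="0 0 360 90"><path d="M0 60l10-1 10-1 10 0 10 0 10 1 10-1 10 0 10 0 10-1 10 1 10 0 10 0 10-1 10-5 10-6 10-4 10-3 10-1 10 0 10 1 10 2 10 3 10 4 10 4 10 5 10 4 10 2 10 0 10 1 10 0 10-1 10-1 10-1 10 1 10 0"/></svg>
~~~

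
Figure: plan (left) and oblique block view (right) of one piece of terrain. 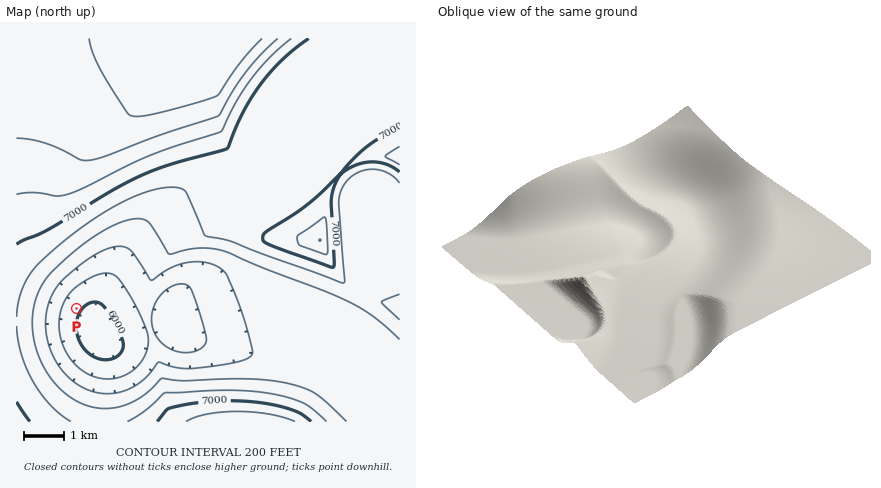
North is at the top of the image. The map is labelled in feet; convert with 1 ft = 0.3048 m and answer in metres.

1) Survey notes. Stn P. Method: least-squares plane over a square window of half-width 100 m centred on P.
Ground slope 6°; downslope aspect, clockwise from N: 120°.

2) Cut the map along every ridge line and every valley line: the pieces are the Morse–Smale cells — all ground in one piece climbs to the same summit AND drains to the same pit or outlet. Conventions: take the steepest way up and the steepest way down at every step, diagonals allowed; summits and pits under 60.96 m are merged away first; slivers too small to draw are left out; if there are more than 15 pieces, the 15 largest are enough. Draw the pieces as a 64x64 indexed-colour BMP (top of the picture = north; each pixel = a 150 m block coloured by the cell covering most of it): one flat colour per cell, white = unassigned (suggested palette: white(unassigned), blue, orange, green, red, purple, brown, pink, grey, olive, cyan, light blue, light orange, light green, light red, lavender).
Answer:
<image width="64" height="64" href="data:image/bmp;base64,Qk12CAAAAAAAAHYAAAAoAAAAQAAAAEAAAAABAAQAAAAAAAAIAAATCwAAEwsAABAAAAAAAAAA////ALR3HwAOf/8ALKAsACgn1gC9Z5QAS1aMAMJ34wB/f38AIr28AM++FwDox64AeLv/AIrfmACWmP8A1bDFAGZmZmZmZmYzMzMzMzMzMzMzMzMzMzMzMzMzMzMzN3d3ZmZmZmZmZjMzMzMzMzMzMzMzMzMzMzMzMzMzMzM3d3dmZmZmZmZmMzMzMzMzMzMzMzMzMzMzMzMzMzMzMzN3d2ZmZmZmZmYzMzMzMzMzMzMzMzMzMzMzMzMzMzNDMzN3ZmZmZmZmZjMzMzMzMzMzMzMzMzMzMzMzMzMzNEREQzNmZmZmZmZmMzMzMzMzMzMzMzMzMzMzMzMzMzNERERERGZmZmZmZmZjMzMzMzMzMzMzMzMzMzMzMzMzREREREREZmZmZmZmZmMzMzMzMzMzMzMzMzMzMzMzMzRERERERERmZmZmZmZmYzMzMzMzMzMzMzMzMzMzMzM0RERERERERGZmZmZmZmZjMzMzMzMzMzMzMzMzMzMzREREREREREREZmZmZmZmZmMzMzMzMzMzMzMzMzMzNERERERERERERERmZmZmZmZmYzMzMzMzMzMzMzMzNERERERERERERERERGZmZmZmZmZjMzMzMzMzMzMzNEREREREREREREREREREZmZmZmZmZjIjMzMzMzMzNERERERERERERERERERERERmZmZmZmZmIiIiMzMzMzRERERERERERERERERERERERGZmZmZmZmIiIiIiIzMzIiIkREREREREREREREREREREZmZmZmEREiIiIiIiIjIiIiIiREREREREREREREREREQRERERERESIiIiIiIiIiIiIiIiJERERERERERERERERBERERERERIiIiIiIiIiIiIiIiIiIkRERERCIkREREREERERERERESIiIiIiIiIiIiIiIiIiIiIiIiIiREREREQRERERERERIiIiIiIiIiIiIiIiIiIiIiIiIiIkRERERBERERERERESIiIiIiIiIiIiIiIiIiIiIiIiIiREREREERERERERERIiIiIiIiIiIiIiIiIiIiIiIiIiIkREREQRERERERERESIiIiIiIiIiIiIiIiIiIiIiIiIiRERERBERERERERERIiIiIiIiIiIiIiIiIiIiIiIiIiJEREREERERERERERESIiIiIiIiIiIiIiIiIiIiIiIiIkREREQRERERERERERIiIiIiIiIiIiIiIiIiIiIiIiIiRERERBERERERERERESIiIiIiIiIiIiIiIiIiIiIiIiJEREREEREREREREREREiIiIiIiIiIiIiIiIiIiIiIiIkREREQRERERERERERESIiIiIiIiIiIiIiIiIiIiIiIiRERERBEREREREREREREiIiIiIiIiIiIiIiIiIiIiIiJEREREERERERERERERERIiIiIiIiIiIiIiIiIiIiIiIkREREQREREREREREREREiIiIiIiIiIiIiIiIiIiIiIiRERERBERERERERERERERIiIiIiIiIiIiIiIiIiIiIiJEREREERERERERERERERESIiIiIiIiIiIiIiIiIiIiIkREREQREREREREREREREREiIiIiIiIiIiIiIiIiIiIiRERERBEREREREREREREREREiIiIiIiIiIiIiIiIiIiJEREREERERERERERERERERERIiIiIiIiIiIiIiIiIiIkREREQRERERERERERERERERERIiIiIiIiIiIiIiIiIiRERERRERERERERERERERERERERIiIiIiIiIiIiIiIiJURERVERERERERERERERERERERERIiIiIiIiIiIiIiJVVUVVUREREREREREREREREREREREREiIiIiIiIiIiJVVVVVVREREREREREREREREREREREREREiIiIiIiIiJVVVVVVVEREREREREREREREREREREREREREiIiIiIiJVVVVVVVURERERERERERERERERERERERERERIiIiIiIlVVVVVVVRERERERERERERERERERERERERERERIiIiIiVVVVVVVVERERERERERERERERERERERERERERESIiIiVVVVVVVVUREREREREREREREREREREREREREREREiIiJVVVVVVVVRERERERERERERERERERERERERERERESIiIlVVVVVVVVEREREREREREREREREREREREREREREREiIiVVVVVVVVURERERERERERERERERERERERERERERERIiVVVVVVVVVRERERERERERERERERERERERERERERERESJVVVVVVVVVERERERERERERERERERERERERERERERERElVVVVVVVVURERERERERERERERERERERERERERERERERVVVVVVVVVREREREREREREREREREREREREREREREREREVVVVVVVVVERERERERERERERERERERERERERERERERERFVVVVVVVURERERERERERERERERERERERERERERERERERVVVVVVVRERERERERERERERERERERERERERERERERERERVVVVVVERERERERERERERERERERERERERERERERERERFVVVVVURERERERERERERERERERERERERERERERERERERVVVVVRERERERERERERERERERERERERERERERERERERFVVVVVEREREREREREREREREREREREREREREREREREREVVVVVURERERERERERERERERERERERERERERERERERERFVVVVRERERERERERERERERERERERERERERERERERERERFVVV"/>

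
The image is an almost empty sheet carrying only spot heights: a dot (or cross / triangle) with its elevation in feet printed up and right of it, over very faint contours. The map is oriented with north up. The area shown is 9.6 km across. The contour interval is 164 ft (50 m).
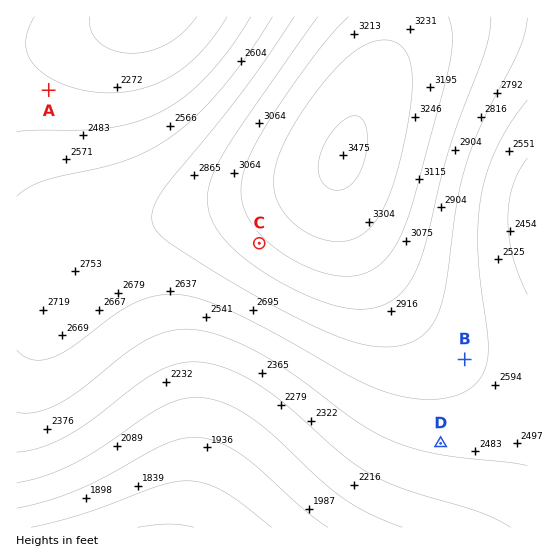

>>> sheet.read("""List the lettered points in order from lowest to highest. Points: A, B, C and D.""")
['A', 'D', 'B', 'C']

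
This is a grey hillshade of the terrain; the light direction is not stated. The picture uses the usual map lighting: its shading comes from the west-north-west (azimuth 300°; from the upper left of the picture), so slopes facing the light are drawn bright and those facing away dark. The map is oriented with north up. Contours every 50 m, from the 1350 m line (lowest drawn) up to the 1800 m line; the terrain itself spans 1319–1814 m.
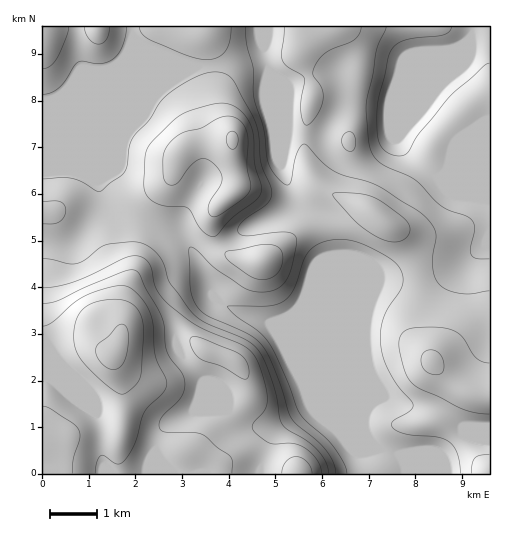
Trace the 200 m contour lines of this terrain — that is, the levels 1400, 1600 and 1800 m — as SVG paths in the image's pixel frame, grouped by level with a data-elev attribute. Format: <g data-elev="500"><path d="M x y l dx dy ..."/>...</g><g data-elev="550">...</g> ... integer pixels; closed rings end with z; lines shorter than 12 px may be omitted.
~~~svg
<g data-elev="1400"><path d="M489 259l-12 0-6-5 0-7 4-19-1-4-3-5-29-13-26-25-34-17-6-5-4-7-4-13-2-37 7-27 3-25 10-23"/></g><g data-elev="1600"><path d="M322 473l-2-7-3-7-12-11-13-5-22 0-16-12-2-3 1-4 11-13 3-11-3-21-9-22-6-7-7-5-47-20-26-21-12-14-6-23-7-9-7-2-9 1-52 24-17 5-16 2"/><path d="M213 217l7-2 21-15 6-5 3-6-3-22 1-25-1-9-6-12-9-5-12 2-19 10-21 6-11 10-6 11 0 22 2 5 5 3 4 0 4-2 13-17 9-7 8 1 10 8 4 7 0 7-12 18-2 7 1 7z"/></g><g data-elev="1800"><path d="M113 370l4-1 4-3 6-12 1-21-1-6-4-3-6 2-8 10-11 8-2 5 0 5 4 7 6 6z"/></g>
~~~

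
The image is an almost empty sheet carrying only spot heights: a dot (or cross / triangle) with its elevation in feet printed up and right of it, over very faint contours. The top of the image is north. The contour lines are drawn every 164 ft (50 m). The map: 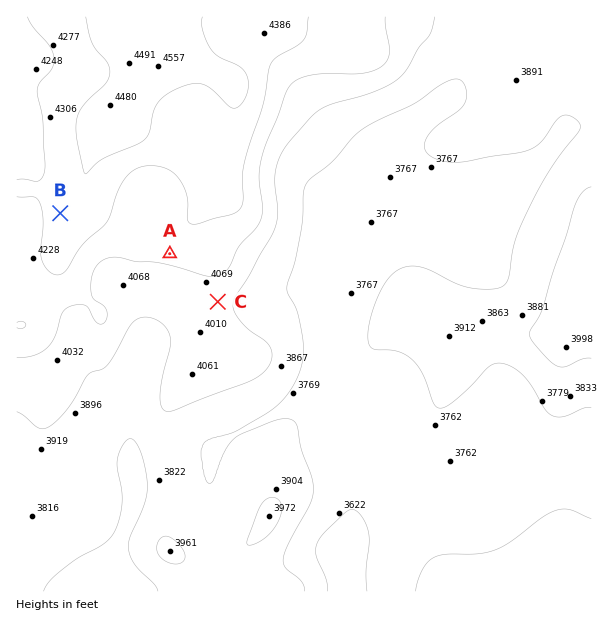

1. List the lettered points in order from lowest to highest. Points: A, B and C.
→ C A B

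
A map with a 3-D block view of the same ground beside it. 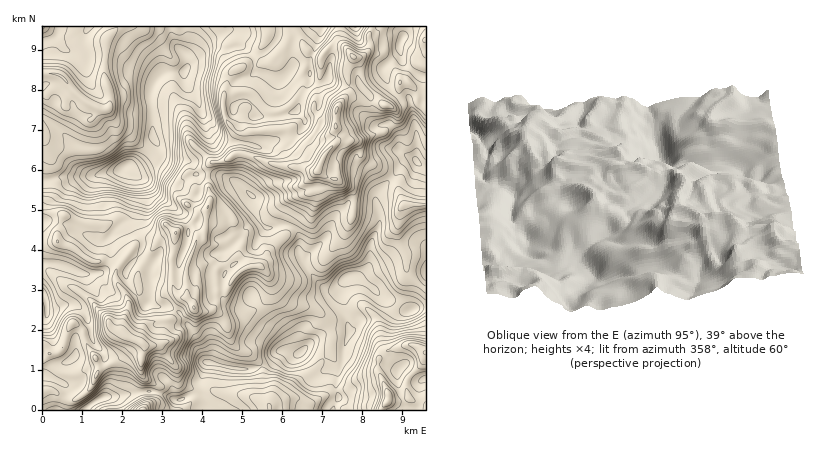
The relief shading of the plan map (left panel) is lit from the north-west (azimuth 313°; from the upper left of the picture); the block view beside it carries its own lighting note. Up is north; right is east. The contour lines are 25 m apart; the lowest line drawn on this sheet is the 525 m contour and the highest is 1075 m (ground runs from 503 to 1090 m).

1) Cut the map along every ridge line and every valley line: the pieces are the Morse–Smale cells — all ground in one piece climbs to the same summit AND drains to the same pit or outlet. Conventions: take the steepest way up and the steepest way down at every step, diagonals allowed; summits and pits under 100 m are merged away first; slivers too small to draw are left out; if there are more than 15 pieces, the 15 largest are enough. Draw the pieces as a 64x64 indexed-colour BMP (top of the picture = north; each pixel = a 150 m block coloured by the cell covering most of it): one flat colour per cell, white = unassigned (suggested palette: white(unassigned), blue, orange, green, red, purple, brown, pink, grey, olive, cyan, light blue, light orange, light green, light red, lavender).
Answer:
<image width="64" height="64" href="data:image/bmp;base64,Qk12CAAAAAAAAHYAAAAoAAAAQAAAAEAAAAABAAQAAAAAAAAIAAATCwAAEwsAABAAAAAAAAAA////ALR3HwAOf/8ALKAsACgn1gC9Z5QAS1aMAMJ34wB/f38AIr28AM++FwDox64AeLv/AIrfmACWmP8A1bDFADMzMzOqqqqqqqqqqqqnd3d3d3d3d3d3d3ZmZmZru7u7MzMzMzqqqqqqqqqqqqd3d3d3d3d3d3d3dmZmZmZru7szOZmTMzMzqqqqozM6p3d3d3d3d3d3d3d2ZmZmZmZru5mZmZkzMzMzMzMzMzM3d3d3d3d3d3d3d3ZmZmZmZmu7mZmZmZMzMzMzMzMzM3d3d3d3d3d3d3d3dmZmZmZma7uZmZmZkzMzMzMzMzMzN3d3d3d3d3d3d3d2ZmZmZmZru5mZmZmTMzMzMzMzMzM3d3d3d3d3d3d3d3ZmZmZmZma7mZmZmZiDMzMzMzMzMzd3MzMzN3d3d3d3d2ZmZmZmZmuZmZmZmIiDMzMzMzMzMzMzMzMzd3d3d3d3ZmZmZmZmZpiZmZmIiIgzMzMzMzMzMzMzMzM3dzd3d3dmZmZmZmZmiImZmYiIiIMzMzMzMzMzMzMzMzMzM3d3d2ZmZmZmZmaIiJmYiIiIgzMzMzMzMzMzMzMzMzMzN3d3dmZmZmZmZoiImZiIiIhVMzMzMzMzMzMzMzMzMzMzN3d2ZmZmZmZmiIiJmIiIhVVTMzMzMzMzMzMzMzMzMzMzMzdmZmZmZmaIiIiIiIiFVVUzMzMzMzMzMzMzMzMzMzMzN3ZmZmZmZoiIiIiIiIhVVVVVUzMzMzMzMzMzMzMzMzM3ZmZmZmZmyIiIiIiIiFVVVVVVUzMzMzMzMzMzMzMzM3ZmZmZmZmbIiIiIiIiIVVVVVVVTMzMzMzMzMzMzMzMzNmZmZmIiIsiIiIiIiIhVVVVVVVMzMzMzMzMzMzMzMzNmZmZiIiIiiIiIiIiIiFVVVVVVVTMzMzMzMzMzMzMzM2ZmZiIiIiKIiIiIiIiFVVVVVVVVVVVTMzMzMzMzMzIjZmZiIiIiIoiIiIiIiFVVVVVVVVVVVVUzMzMzMzMzIiJmYiIiIiIiiIiIiIiIVVVVVVVVVVVVVTMzMzMzMzIiIiIiIiIiIiKIiIiIiIhVVVVVVVVVVVVVVTMzMzMzIiIiIiIiIiIiIoiIiIiIhVVVVVVVVVVVVVVVMzMzMzMiIiIiIiIiIiIiiIiIhVVVVVVVVVVVVVVVVVMzMzMzMiIiIiIiIiIiIiKIiIhVVVVVVVVVVVVVVVVTMzMzMzMyIiIiIiIiIiIiIoiIVVVVVVVVVVVVVVVVVTMzMzMzMzIiIiIiIiIiIiIiVVVVVVEVVVVVVVVVVVVVUzMzMzMzMiIiIiIiIiIiIiJVVVVRERFVVVVVVVVVVVVTMzMzMzMyIiIiIiIiIiIiIlVVVRERERVVVVVVVVVVVVMzMzIzMiIiIiIiIiIiIiIiEREREREREVVVVVVVVVVVMzMzIiIiIiIiIiIiIiIiIiIRERERERERFVVVVVVVVVVVMzMiIiIiIiIiIiIiIiIiIhEREREREREVVVVVVVVVMzMzMiIiIiIiIiIiIiIiIiIiERERERERERVVVVVVVVUzMzMyIiIiIiIiIiIiIiIiIiIREREREREREVVVVVVVVTMzMzIiIiIiIiIiIiIiIiIiIhERERERERERVVVVVVVVMzMzIiIiIiIiIiIiIiIiIiIiERERERERERFVVVVVVVUzMzIiIiIiIiIiIiIiIiIiIiJEEREREREREVVVURFVVTMyIiIiIiIiIiIiIiIiIiIiIkREREREQRERERERERERIiIiIiIiIiIiIiIiIiIiIiIiRERERERERBEREREREREiIiIiIiIiEREiIiIiIiIiIiJEREREREREREEREREREREiIiIhERERERIiIiIiIiIiIkRERERERERERBEREREREREiEREREREREiIiIiIiIiIiREREREREREREQRERERERERERERERERERIiIiIiIiIiJERERERERERERBERERERERERERERERERESIiIiIiIiIkREREREREREREERERERERERERERERERERIiIiIiIiIiREREREREREREEREREREREREREREREREREiIiIiIiIiJEREREREREREQRERERERERERERERERERESIiIiIiIiIkRERERERERERBERERERERERERERERERERIiIiIiIiIiREREREREREREEREREREREREREREREREREiIiIiIiIiJEREREREREREQRERERERERERERERERERESIiIiIiIiIkRERERERERERBEREREREREREREREREREREiIRERIiIiREREREREREREERERERERERERERERERERERERERESIiJEREREREREREQREREREREREREREREREREREREREREiEUREREREREREREERERERERERERERERERERERERERESERREREREREREREQRERERERERERERERERERERERERERERFEREREREREREREREQREREREREREREREREREREREREREURERERERERERERERBERERERERERERERERERERERERERREREREREREREREREERERERERERERERERERERERERERFEREREREREREREREQREREREREREREREREREREREREREUREREREREREREREQRERERERERERERERERERERERERERREREREREREREREQRERERERERERERERERERERERERERFERERERERERERERBEREREREREREREREREREREREREREURERERERERERERBERERERERERERERERERERERERERER"/>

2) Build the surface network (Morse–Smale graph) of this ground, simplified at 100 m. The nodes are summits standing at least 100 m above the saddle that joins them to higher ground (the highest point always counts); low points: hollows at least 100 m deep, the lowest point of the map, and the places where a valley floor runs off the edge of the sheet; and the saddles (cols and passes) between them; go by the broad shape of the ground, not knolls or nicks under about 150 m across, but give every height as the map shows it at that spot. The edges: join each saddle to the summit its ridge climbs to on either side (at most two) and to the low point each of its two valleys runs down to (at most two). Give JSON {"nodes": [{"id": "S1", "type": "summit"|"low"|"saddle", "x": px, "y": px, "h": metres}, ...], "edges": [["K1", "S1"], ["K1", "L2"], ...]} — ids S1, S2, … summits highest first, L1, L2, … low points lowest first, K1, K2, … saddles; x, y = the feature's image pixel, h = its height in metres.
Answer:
{"nodes": [
{"id": "S1", "type": "summit", "x": 318, "y": 170, "h": 1090},
{"id": "S2", "type": "summit", "x": 142, "y": 344, "h": 1066},
{"id": "S3", "type": "summit", "x": 142, "y": 410, "h": 1017},
{"id": "S4", "type": "summit", "x": 388, "y": 402, "h": 948},
{"id": "S5", "type": "summit", "x": 62, "y": 78, "h": 877},
{"id": "L1", "type": "low", "x": 126, "y": 166, "h": 503},
{"id": "L2", "type": "low", "x": 302, "y": 352, "h": 568},
{"id": "L3", "type": "low", "x": 42, "y": 294, "h": 700},
{"id": "K1", "type": "saddle", "x": 208, "y": 178, "h": 855},
{"id": "K2", "type": "saddle", "x": 158, "y": 392, "h": 838},
{"id": "K3", "type": "saddle", "x": 42, "y": 242, "h": 836},
{"id": "K4", "type": "saddle", "x": 52, "y": 178, "h": 704},
{"id": "K5", "type": "saddle", "x": 336, "y": 391, "h": 676},
{"id": "K6", "type": "saddle", "x": 152, "y": 154, "h": 616}],
"edges": [["K1", "S1"], ["K1", "S2"], ["K1", "L1"], ["K1", "L2"], ["K2", "S2"], ["K2", "S3"], ["K2", "L2"], ["K3", "S2"], ["K3", "L1"], ["K3", "L3"], ["K4", "S2"], ["K4", "S5"], ["K4", "L1"], ["K5", "S2"], ["K5", "S4"], ["K5", "L2"], ["K6", "S2"], ["K6", "S5"], ["K6", "L1"]]}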